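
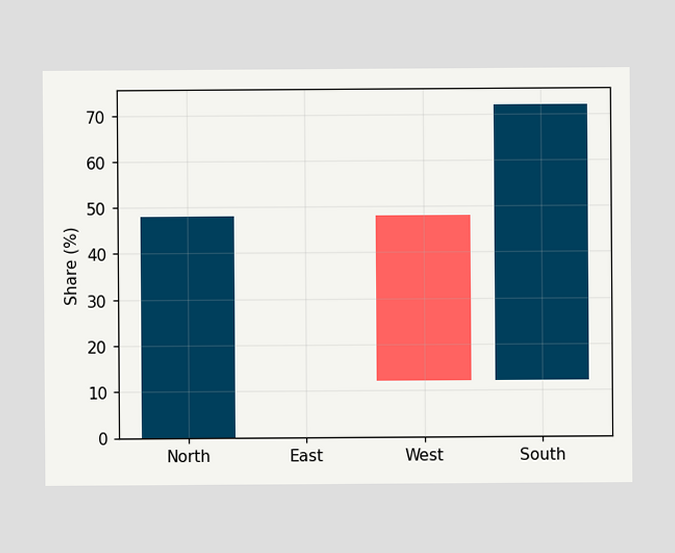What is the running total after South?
72%

After South the running total reaches 72%.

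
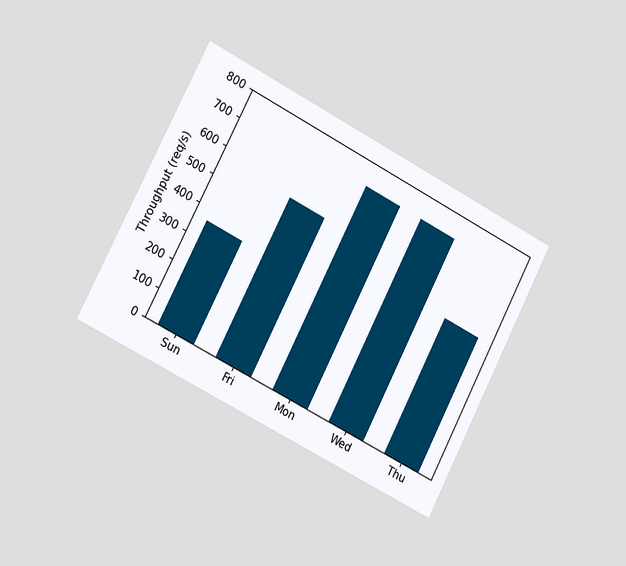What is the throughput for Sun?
The chart is tilted about 27° clockwise and viewed slightly from the left. Reading along the chart's y-axis, the Sun bar reaches 360req/s.

360req/s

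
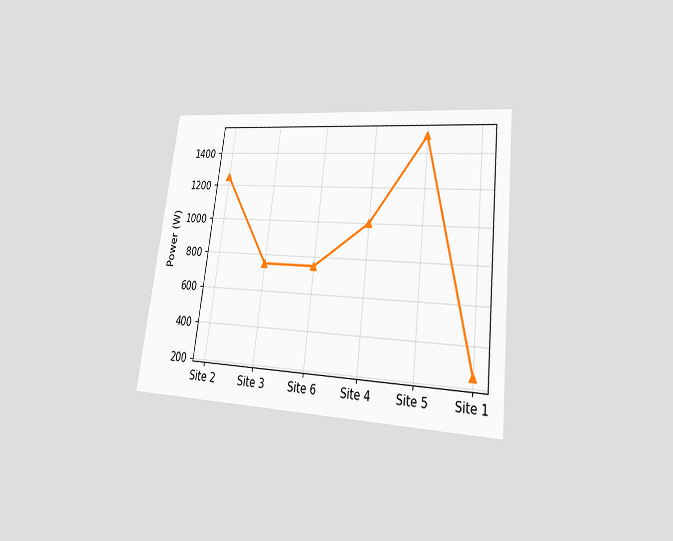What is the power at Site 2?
The chart is tilted about 7° clockwise and viewed at a slight angle. At Site 2, the line is at 1250W.

1250W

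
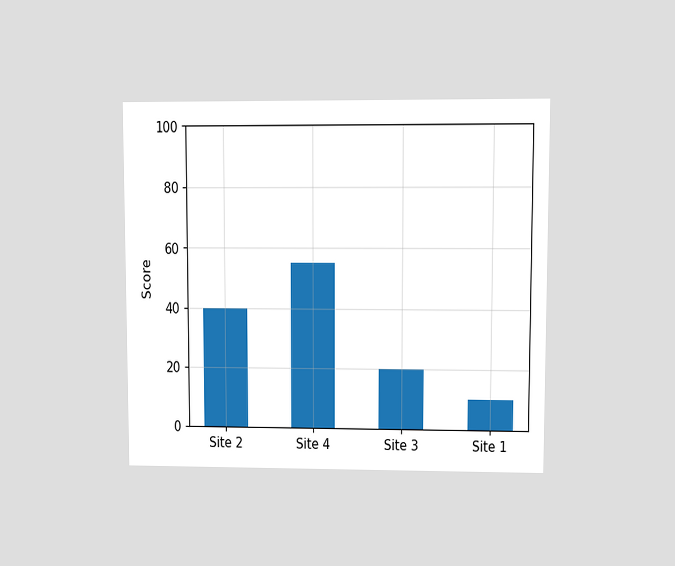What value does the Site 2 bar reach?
The chart is viewed at a slight angle. Reading along the chart's y-axis, the Site 2 bar reaches 40.

40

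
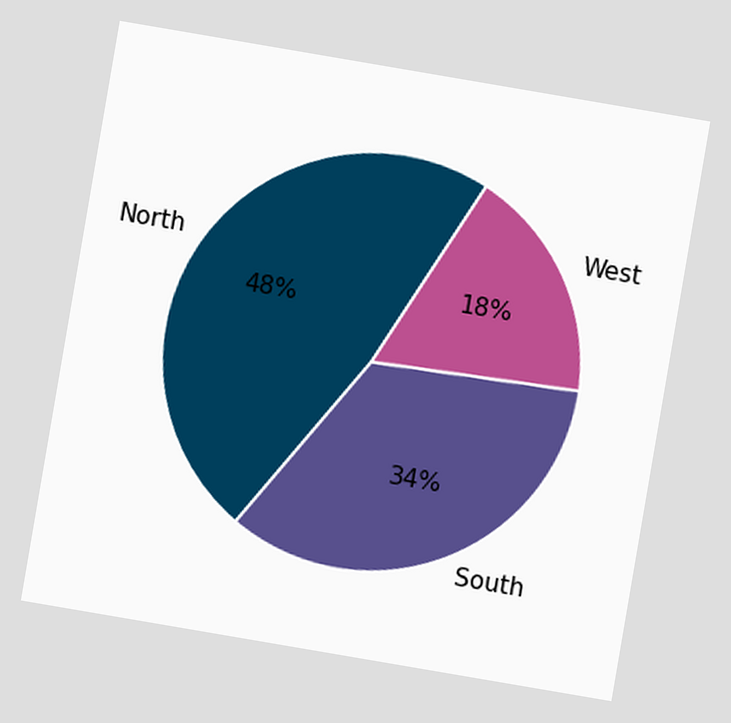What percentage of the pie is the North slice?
The chart is tilted about 10° clockwise. The North slice takes up 48% of the pie.

48%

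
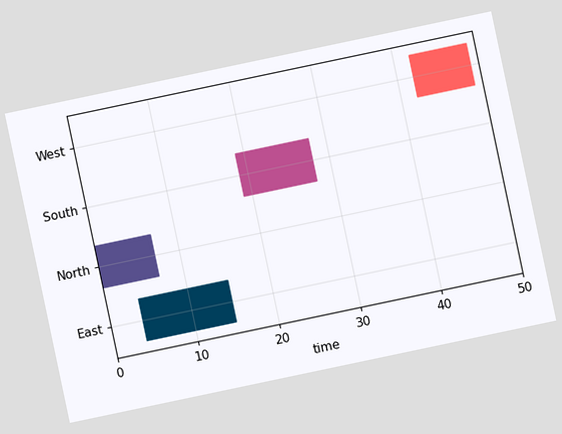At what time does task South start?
The chart is tilted about 12° counter-clockwise. The South bar begins at t=19.

19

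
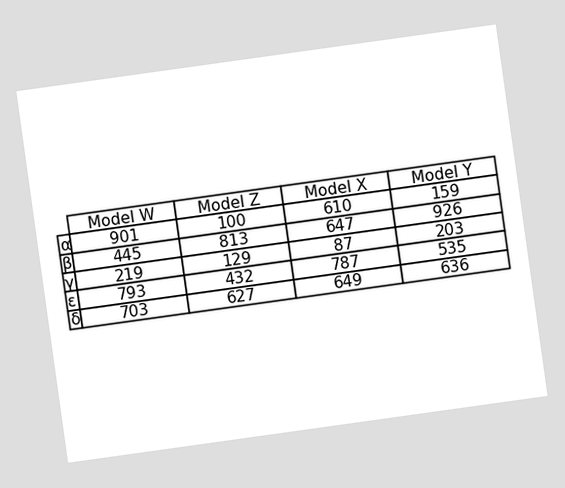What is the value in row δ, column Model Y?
636

The chart is tilted about 8° counter-clockwise. The (δ, Model Y) cell reads 636.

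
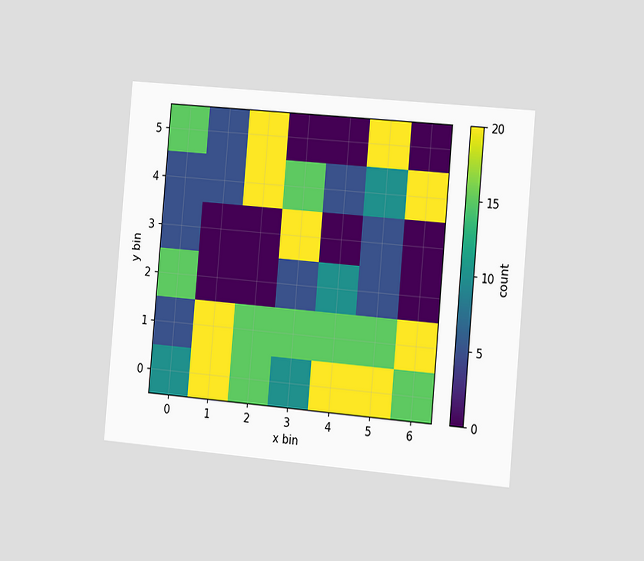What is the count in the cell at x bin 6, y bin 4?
20

The chart is tilted about 5° clockwise and viewed slightly from the right. Matching the cell (6, 4) against the colorbar gives 20.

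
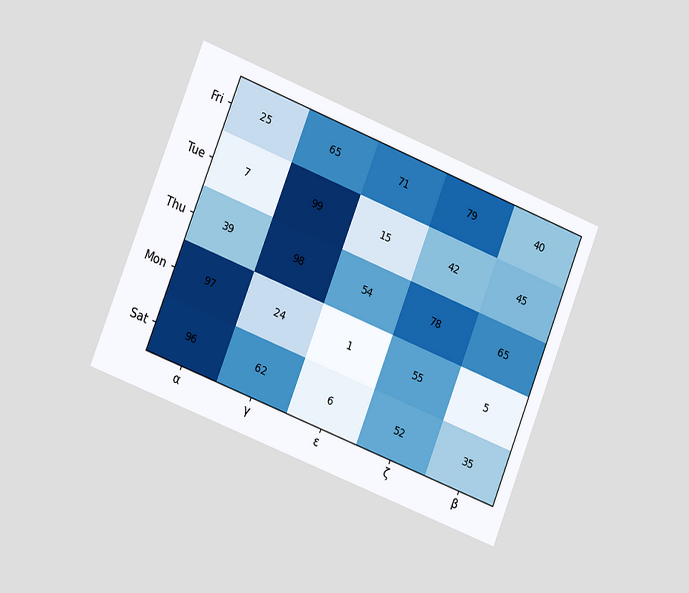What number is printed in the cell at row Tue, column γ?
The chart is tilted about 21° clockwise and viewed slightly from the left. The (Tue, γ) cell reads 99.

99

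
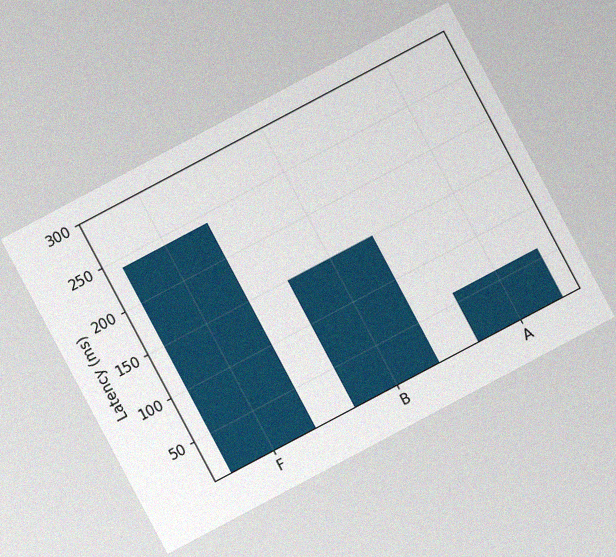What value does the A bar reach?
The chart is tilted about 28° counter-clockwise, with some photo noise. Reading along the chart's y-axis, the A bar reaches 60ms.

60ms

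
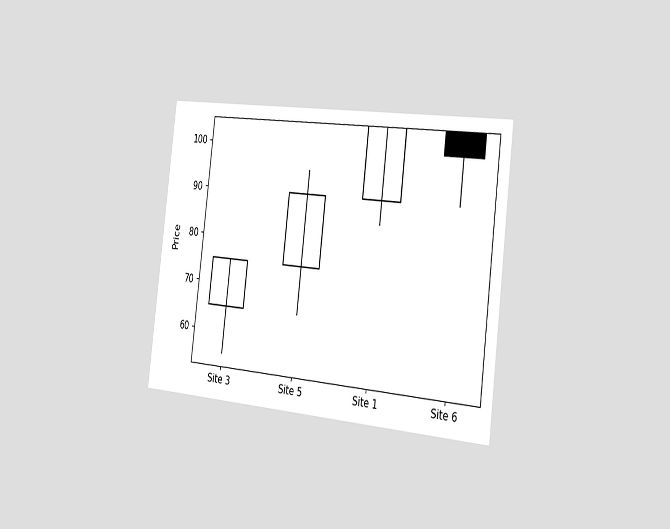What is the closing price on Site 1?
105

The chart is tilted about 7° clockwise and viewed slightly from the right. The Site 1 candle closes at 105.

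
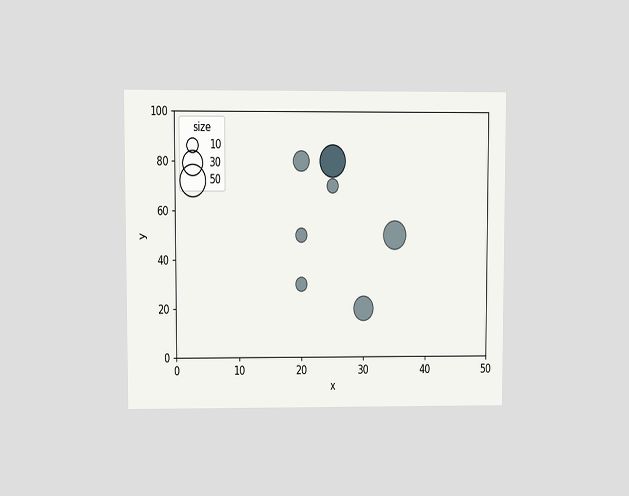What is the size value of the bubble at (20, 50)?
The chart is viewed at a slight angle. Matching the bubble at (20, 50) against the size legend gives 10.

10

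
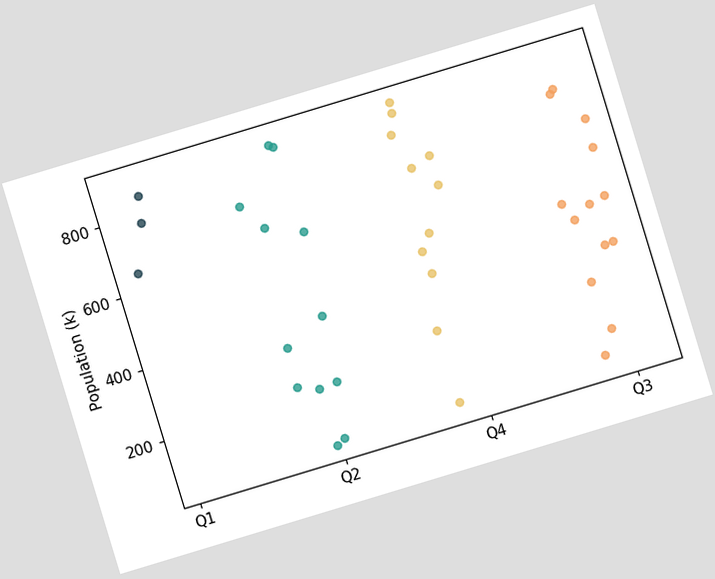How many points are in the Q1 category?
The chart is tilted about 17° counter-clockwise. Counting the markers in the Q1 column gives 3.

3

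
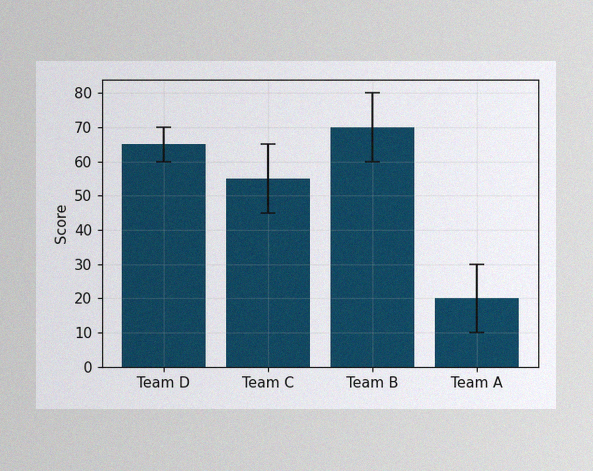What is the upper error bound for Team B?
The image has some photo noise and uneven lighting. The Team B bar's upper whisker reaches 80.

80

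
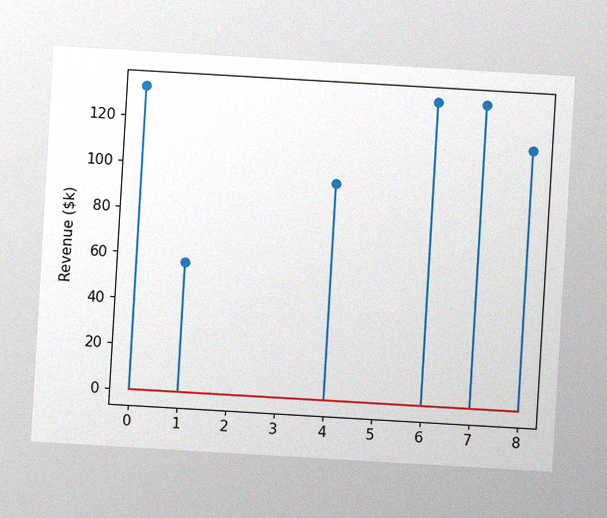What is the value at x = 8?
The chart is tilted about 3° clockwise, with some photo noise. The stem at x=8 reaches $114k.

$114k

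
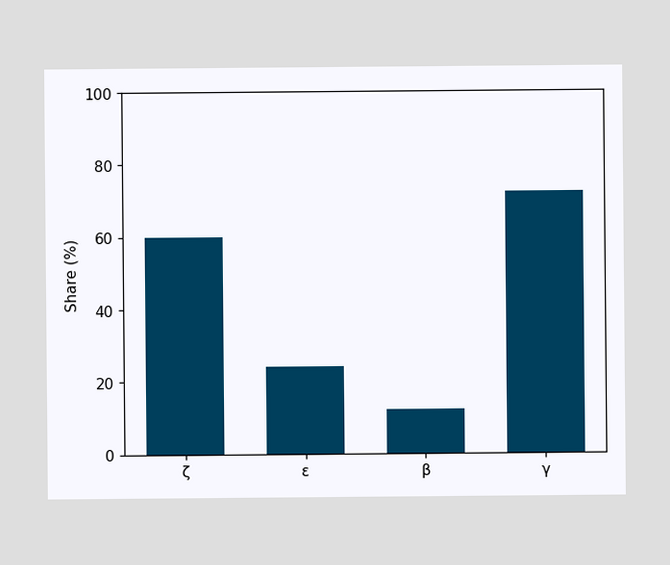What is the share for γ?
Reading along the chart's y-axis, the γ bar reaches 72%.

72%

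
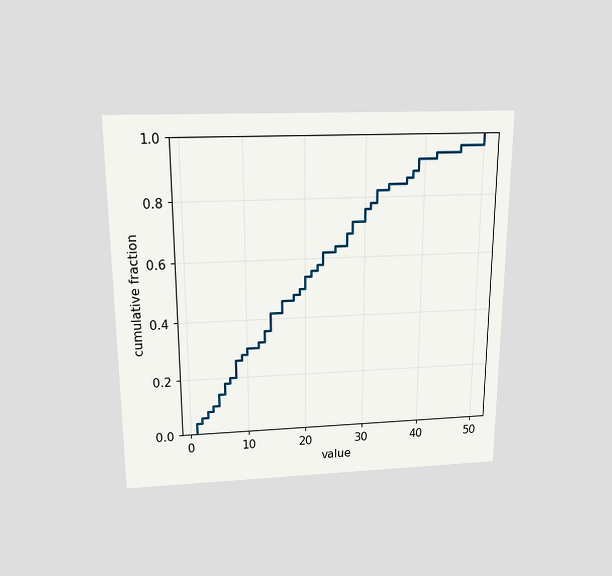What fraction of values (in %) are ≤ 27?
68%

The chart is viewed slightly from above. At x=27 the ECDF step is at 68%.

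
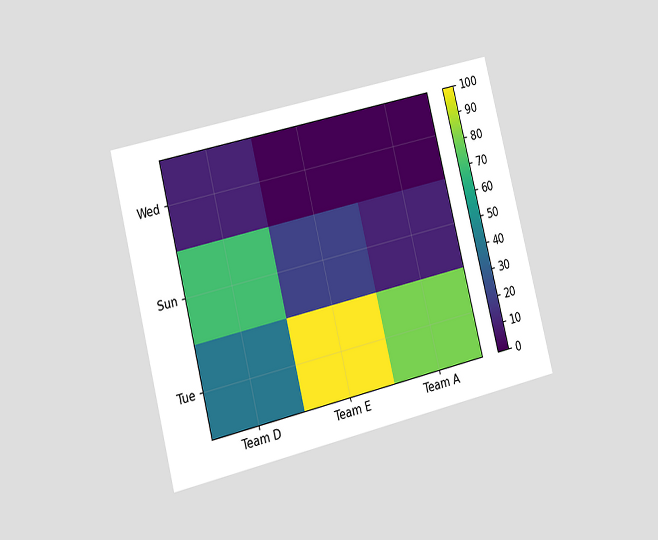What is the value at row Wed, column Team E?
The chart is tilted about 14° counter-clockwise and viewed slightly from the left. Matching cell (Wed, Team E) against the colorbar gives 0.

0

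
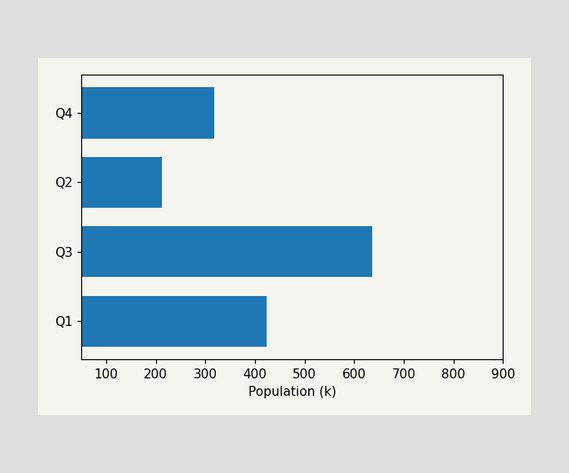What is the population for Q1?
Reading along the chart's x-axis, the Q1 bar reaches 424k.

424k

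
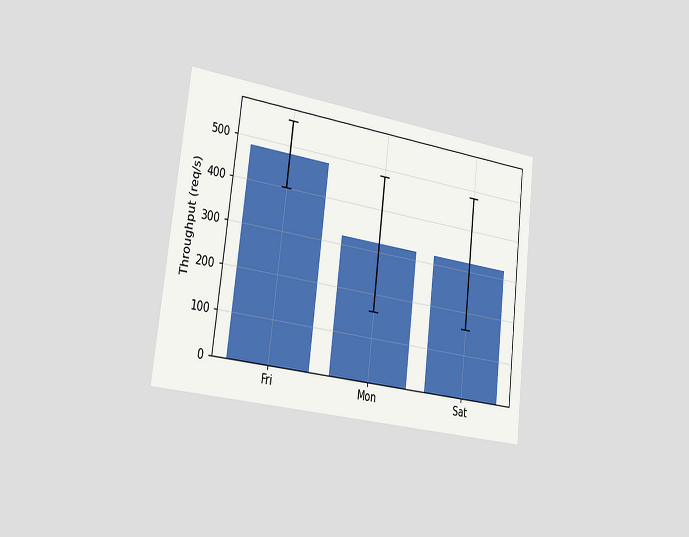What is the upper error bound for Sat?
The chart is tilted about 7° clockwise and viewed slightly from the left. The Sat bar's upper whisker reaches 480req/s.

480req/s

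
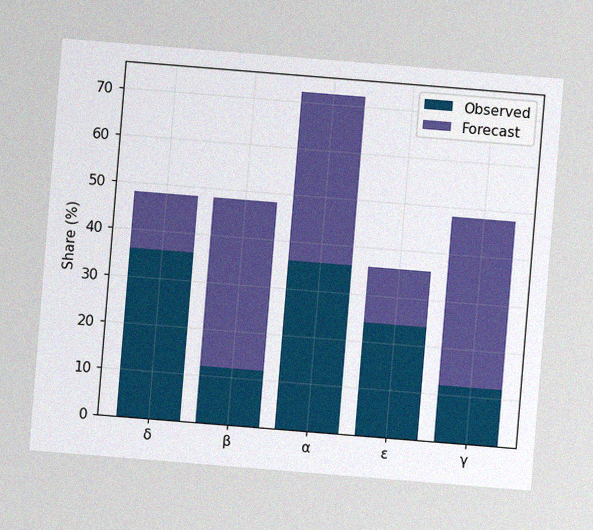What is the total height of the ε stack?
The chart is tilted about 5° clockwise, with some photo noise. The ε stack's top reaches 36% on the y-axis.

36%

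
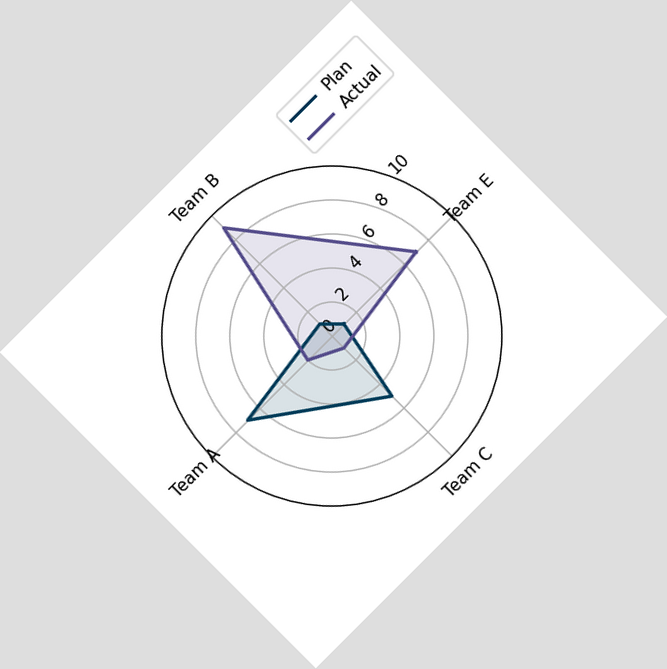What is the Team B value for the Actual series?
9

The chart is tilted about 45° counter-clockwise. On the Team B axis, Actual reaches 9.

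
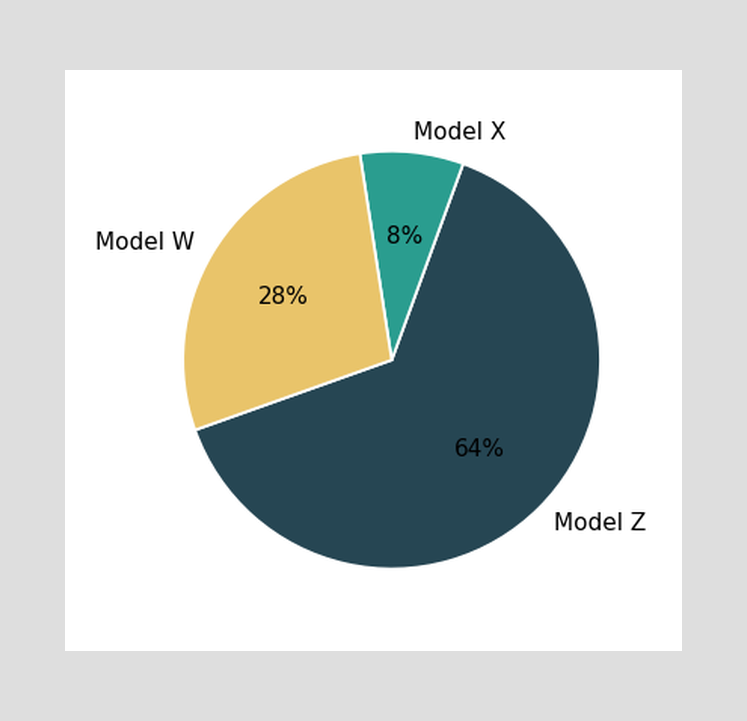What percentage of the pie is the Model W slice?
The Model W slice takes up 28% of the pie.

28%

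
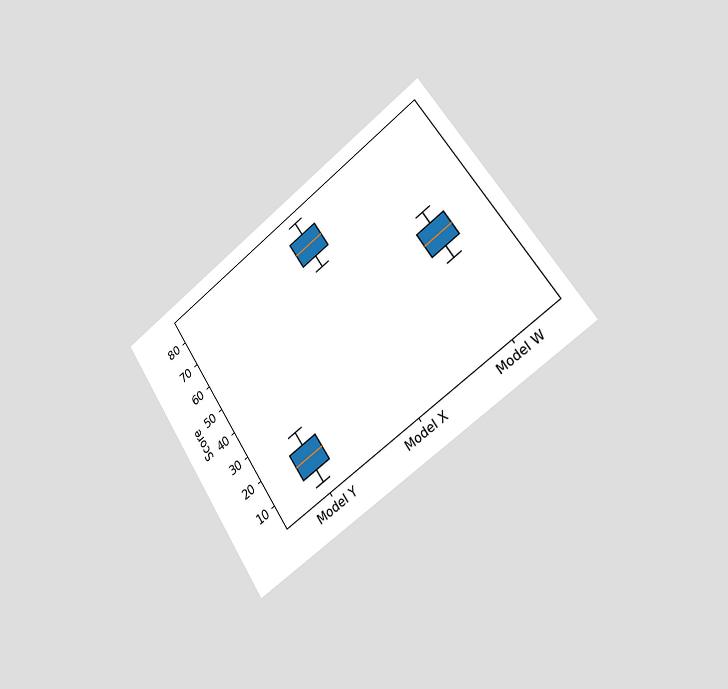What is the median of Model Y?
The chart is tilted about 34° counter-clockwise and viewed slightly from the right. The median line in the Model Y box sits at 15.

15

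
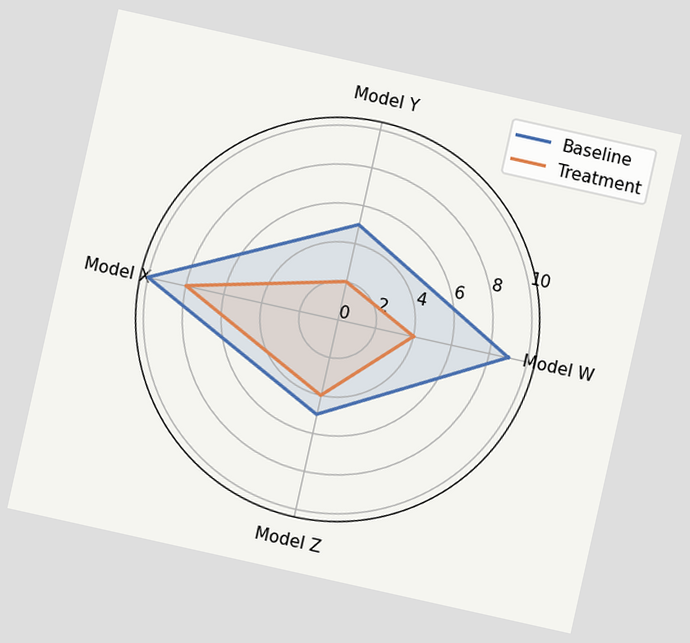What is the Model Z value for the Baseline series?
The chart is tilted about 13° clockwise. On the Model Z axis, Baseline reaches 5.

5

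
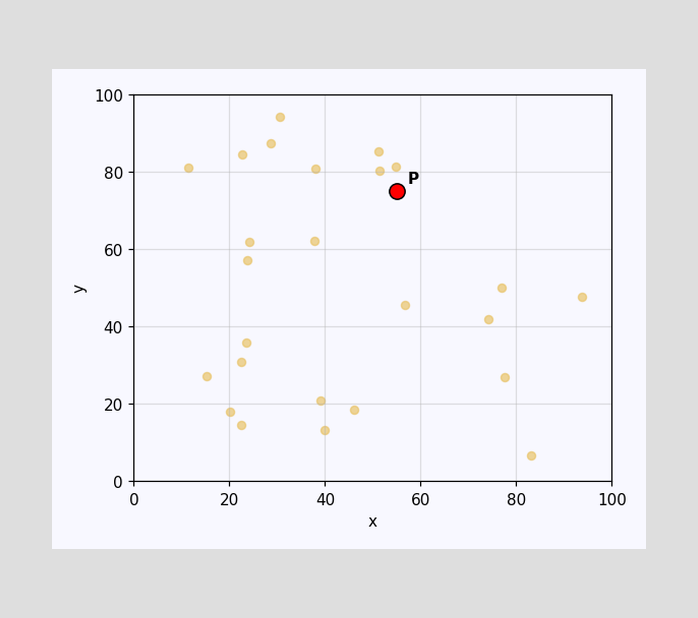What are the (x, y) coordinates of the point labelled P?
(55, 75)

Following the gridlines from P to each axis, P sits at (55, 75).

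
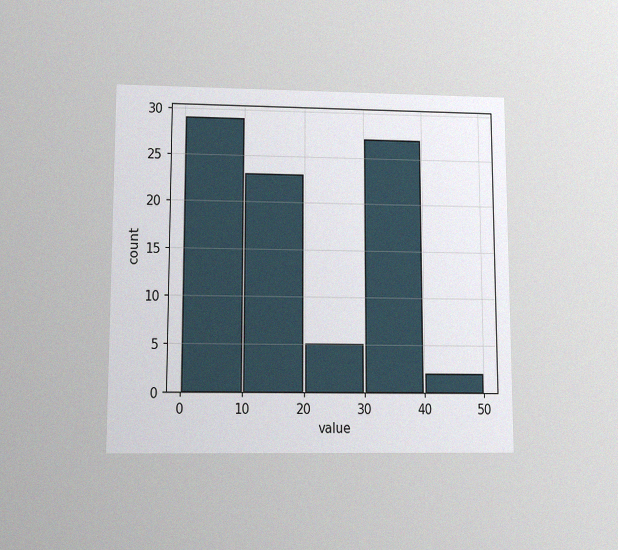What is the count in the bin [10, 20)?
The chart is viewed slightly from below, with some photo noise. The [10, 20) bin has height 23.

23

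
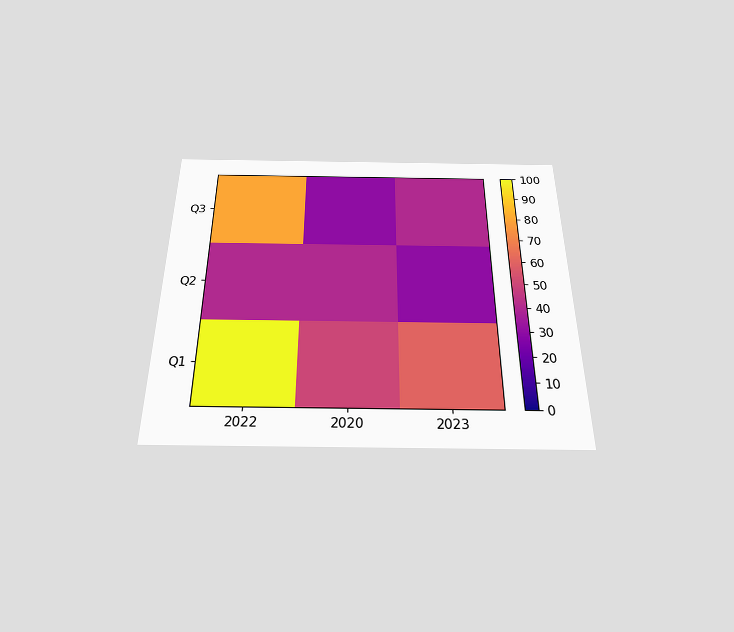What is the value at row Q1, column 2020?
50

The chart is viewed slightly from below. Matching cell (Q1, 2020) against the colorbar gives 50.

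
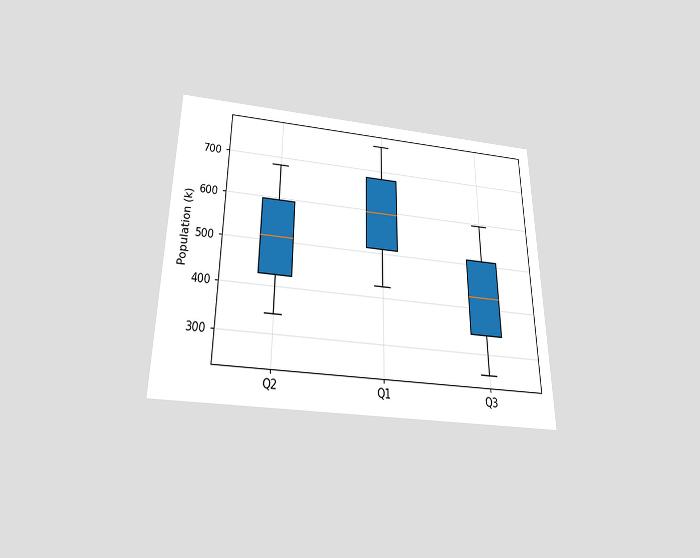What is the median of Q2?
510k

The chart is viewed slightly from below. The median line in the Q2 box sits at 510k.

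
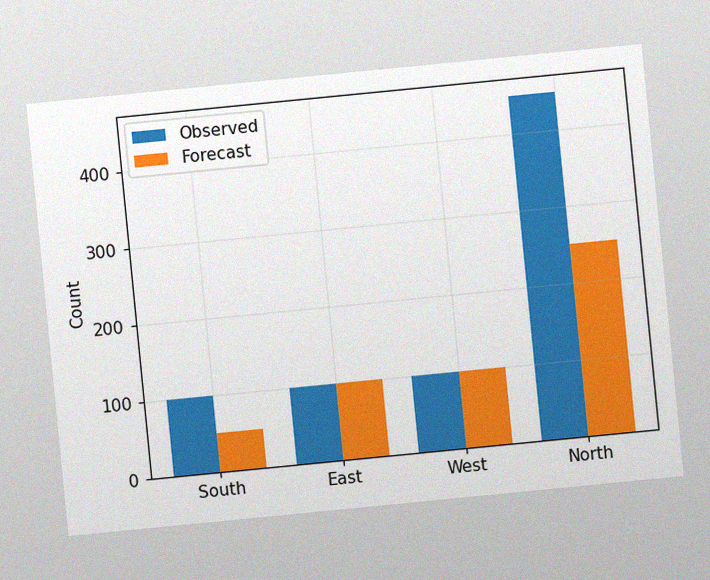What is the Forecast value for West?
100

The chart is tilted about 6° counter-clockwise, with some photo noise. The Forecast bar at West reaches 100 on the y-axis.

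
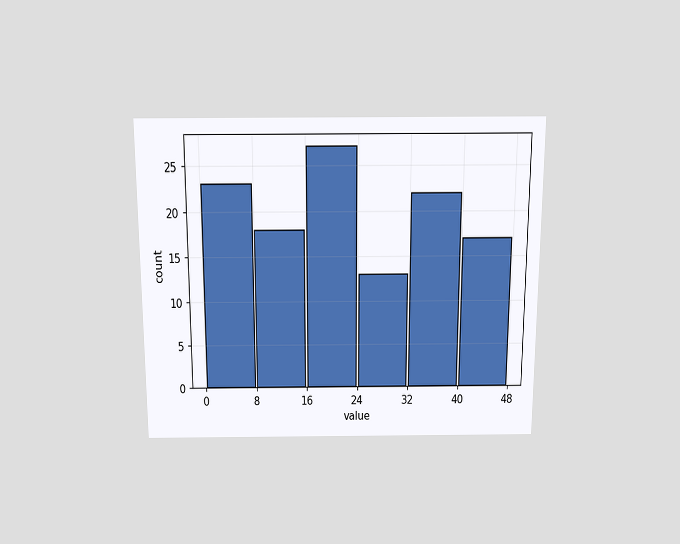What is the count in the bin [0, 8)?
23

The chart is viewed slightly from above. The [0, 8) bin has height 23.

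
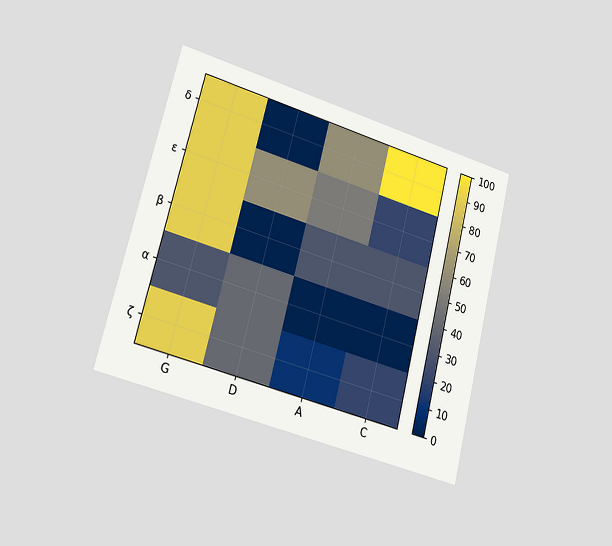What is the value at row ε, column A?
50

The chart is tilted about 14° clockwise and viewed slightly from the left. Matching cell (ε, A) against the colorbar gives 50.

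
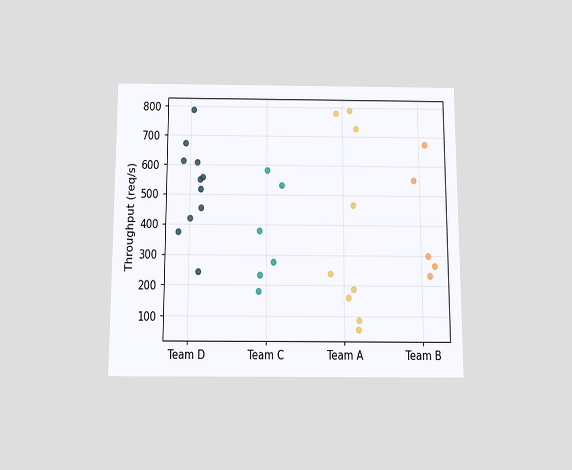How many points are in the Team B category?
The chart is viewed slightly from below. Counting the markers in the Team B column gives 5.

5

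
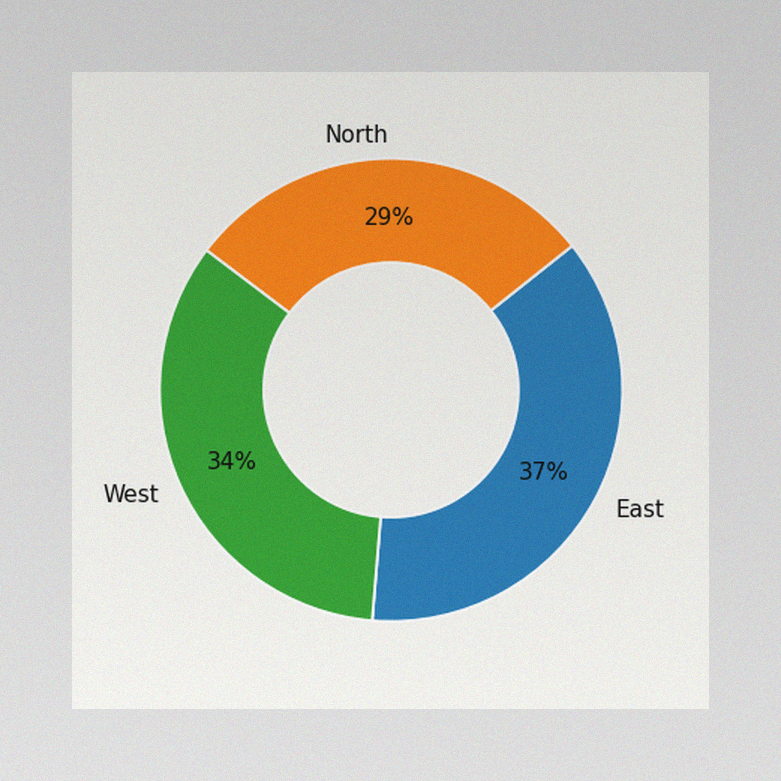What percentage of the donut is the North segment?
The image has some photo noise and uneven lighting. The North segment takes up 29% of the ring.

29%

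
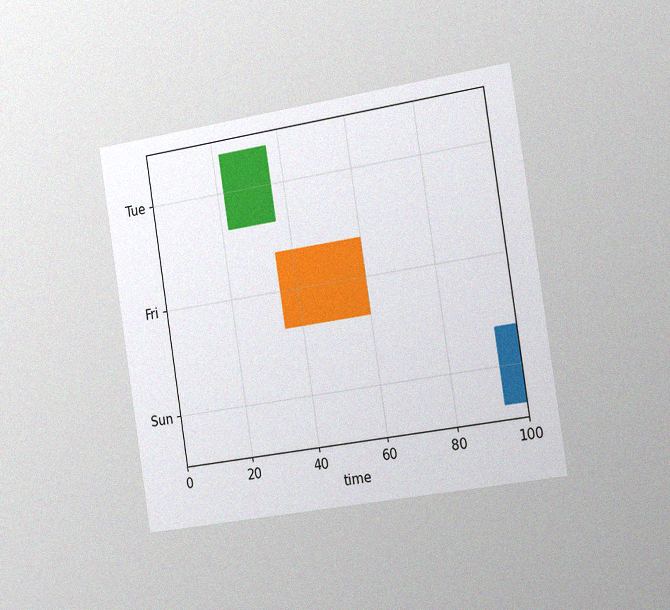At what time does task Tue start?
22

The chart is tilted about 9° counter-clockwise and viewed slightly from the right, with some photo noise. The Tue bar begins at t=22.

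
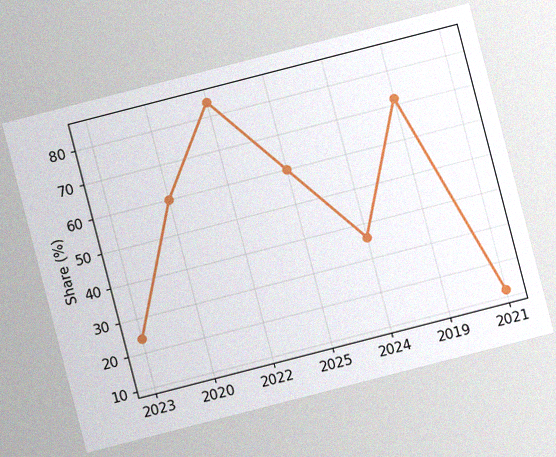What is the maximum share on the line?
84%

The chart is tilted about 14° counter-clockwise, with some photo noise. The highest point is at 2022, and reading across to the y-axis gives 84%.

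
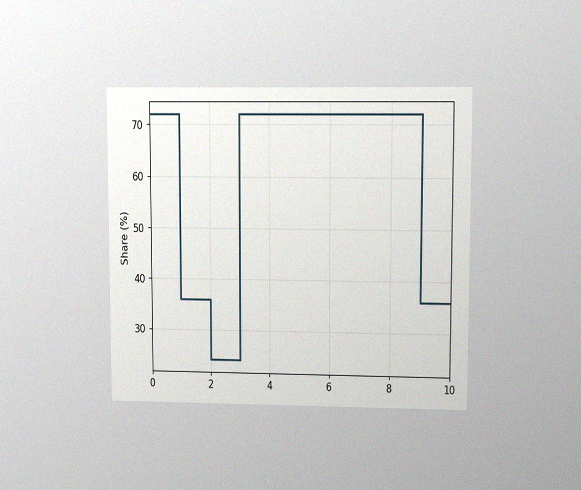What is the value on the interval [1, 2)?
The chart is viewed at a slight angle, with some photo noise. On [1, 2) the step sits at 36%.

36%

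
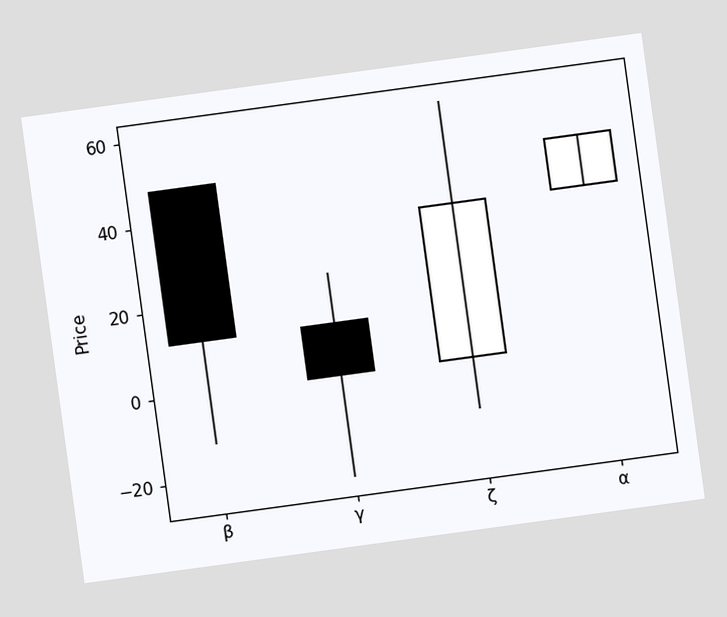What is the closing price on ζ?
The chart is tilted about 8° counter-clockwise. The ζ candle closes at 36.

36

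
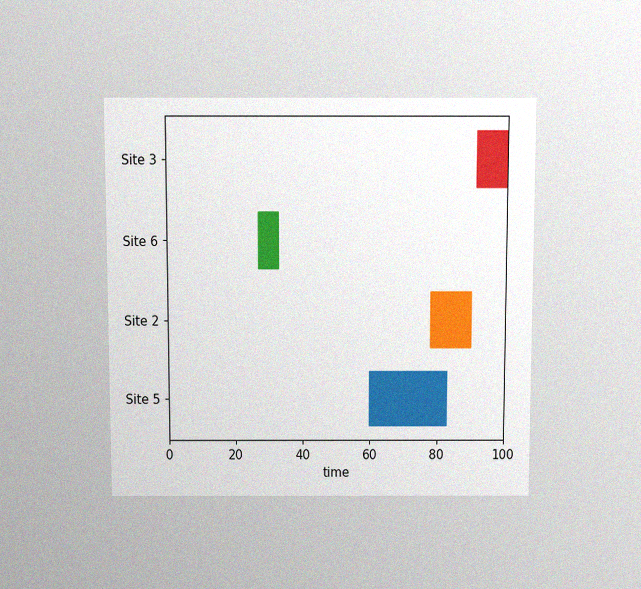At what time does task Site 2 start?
78

The chart is viewed slightly from above, with some photo noise. The Site 2 bar begins at t=78.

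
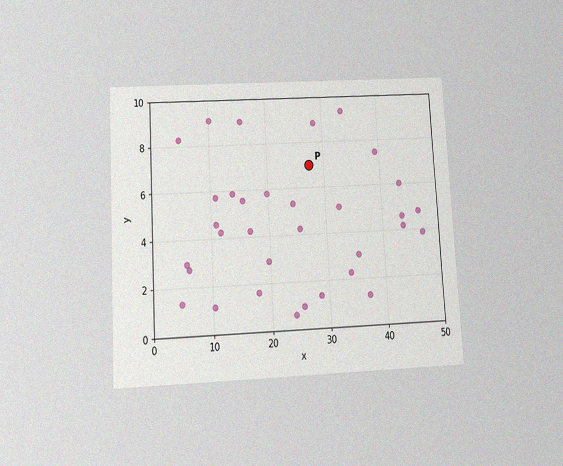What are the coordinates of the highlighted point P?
(27.5, 7)

The chart is tilted about 3° counter-clockwise and viewed slightly from below, with some photo noise. Following the gridlines from P to each axis, P sits at (27.5, 7).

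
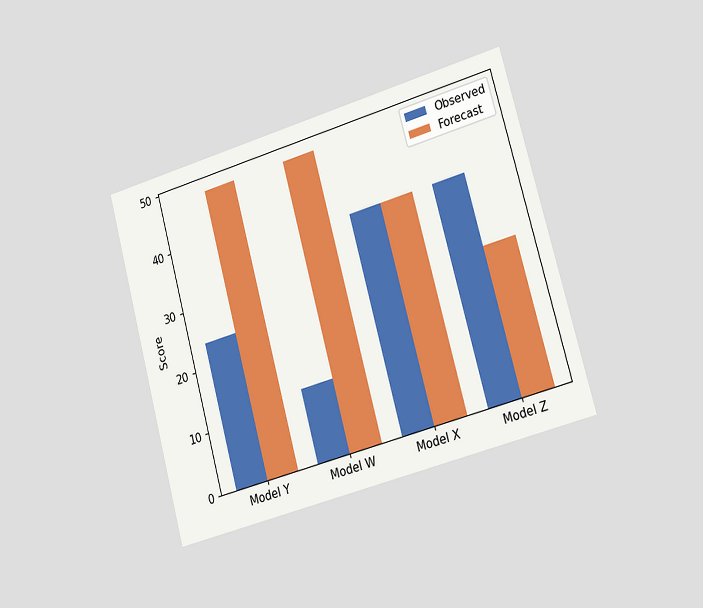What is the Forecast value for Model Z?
The chart is tilted about 15° counter-clockwise and viewed slightly from the right. The Forecast bar at Model Z reaches 24 on the y-axis.

24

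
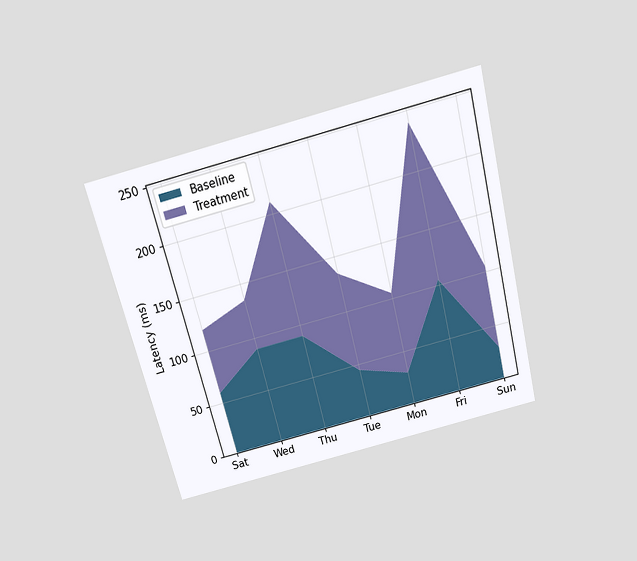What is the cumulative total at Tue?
135ms

The chart is tilted about 14° counter-clockwise and viewed slightly from above. The stacked total at Tue reaches 135ms.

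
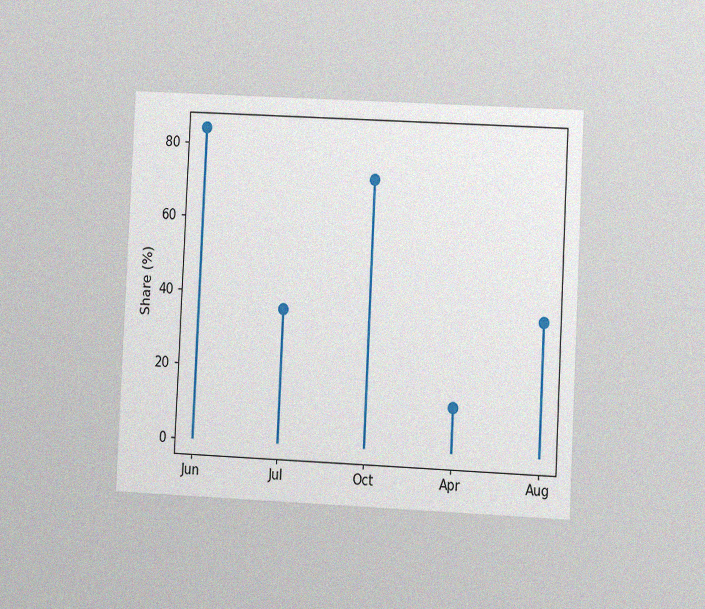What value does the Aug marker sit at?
The chart is tilted about 3° clockwise and viewed at a slight angle, with some photo noise. The Aug marker sits at 36%.

36%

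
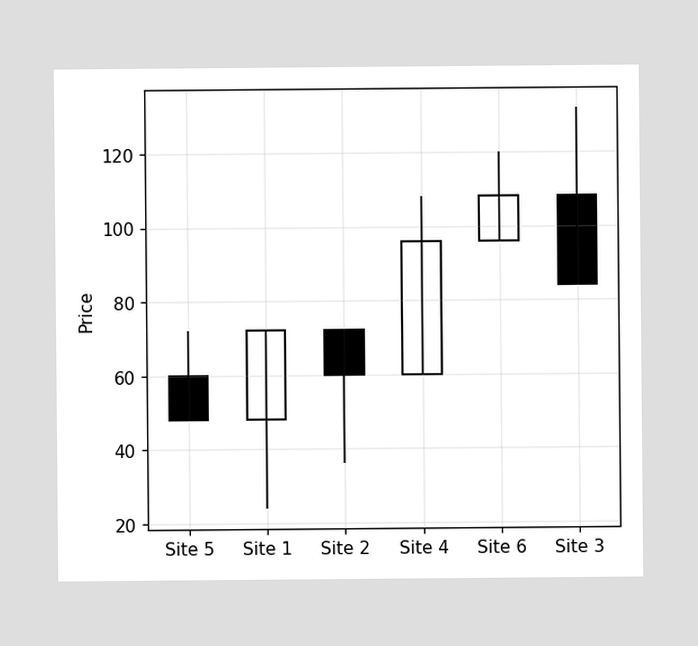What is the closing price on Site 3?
The Site 3 candle closes at 84.

84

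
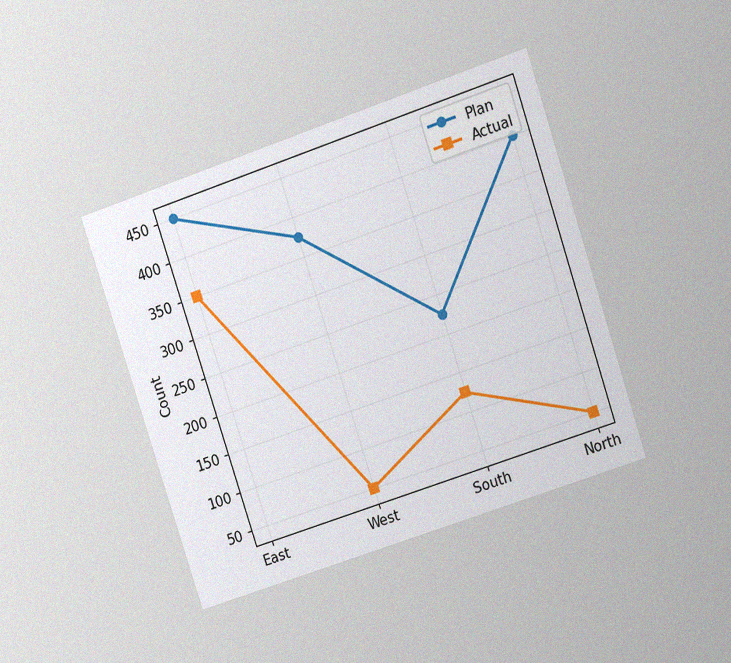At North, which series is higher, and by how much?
Plan, by 350

The chart is tilted about 18° counter-clockwise and viewed at a slight angle, with some photo noise. At North, Plan sits above the other line by 350.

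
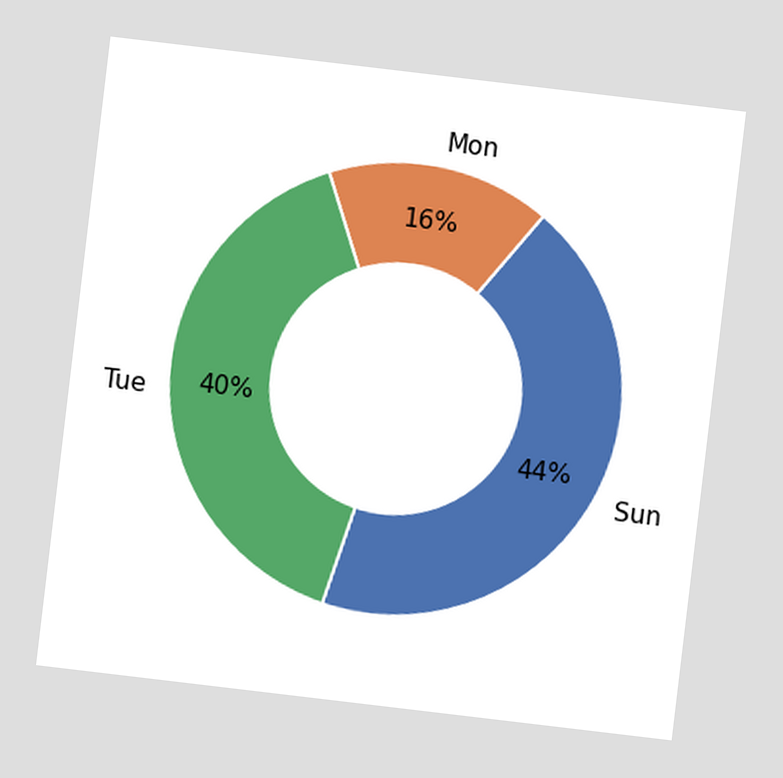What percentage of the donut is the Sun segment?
44%

The chart is tilted about 7° clockwise. The Sun segment takes up 44% of the ring.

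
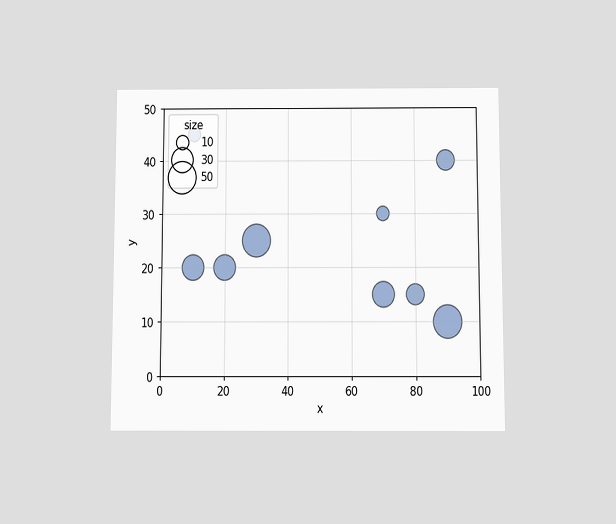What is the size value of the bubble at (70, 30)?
10

The chart is viewed slightly from below. Matching the bubble at (70, 30) against the size legend gives 10.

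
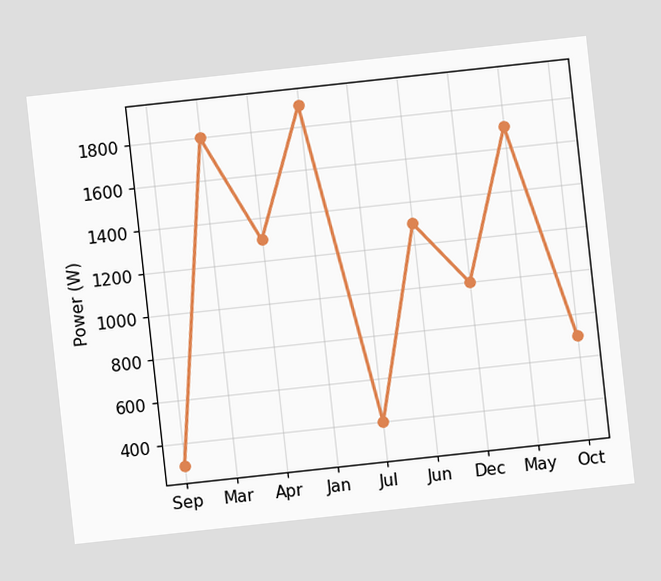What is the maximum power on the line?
The chart is tilted about 6° counter-clockwise. The highest point is at Jan, and reading across to the y-axis gives 1900W.

1900W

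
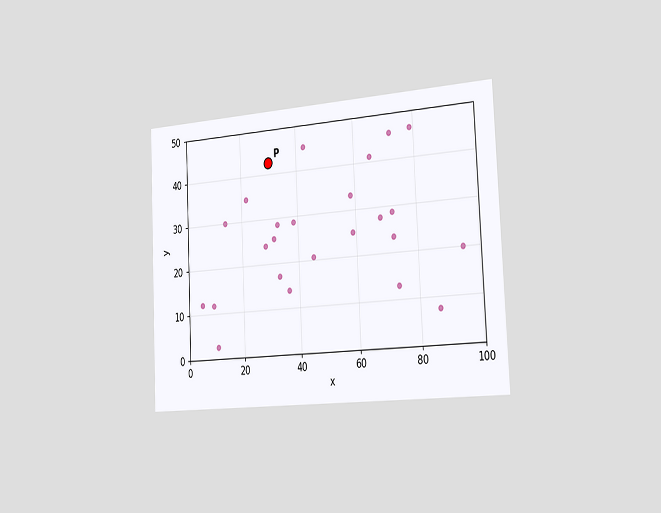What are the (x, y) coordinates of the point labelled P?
(30, 42.5)

The chart is tilted about 3° counter-clockwise and viewed slightly from the right. Following the gridlines from P to each axis, P sits at (30, 42.5).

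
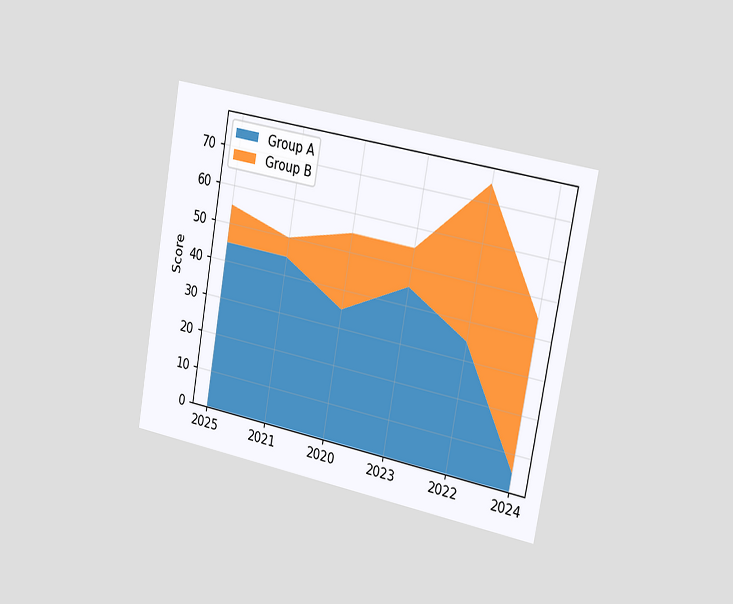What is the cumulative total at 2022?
The chart is tilted about 10° clockwise and viewed slightly from the right. The stacked total at 2022 reaches 75.

75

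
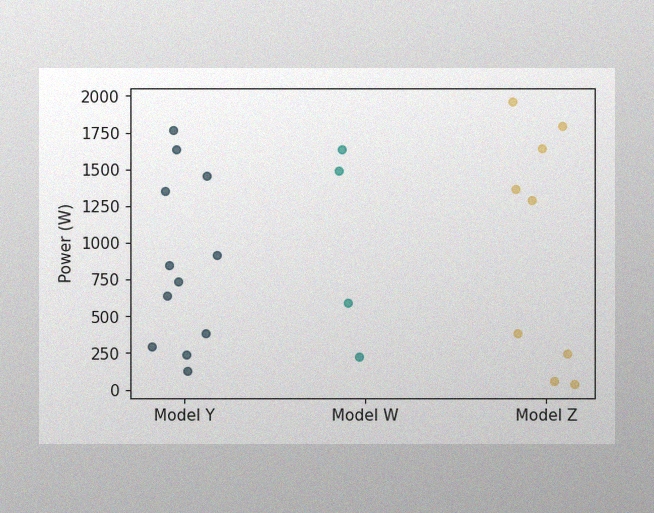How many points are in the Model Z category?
9

The image has some photo noise and uneven lighting. Counting the markers in the Model Z column gives 9.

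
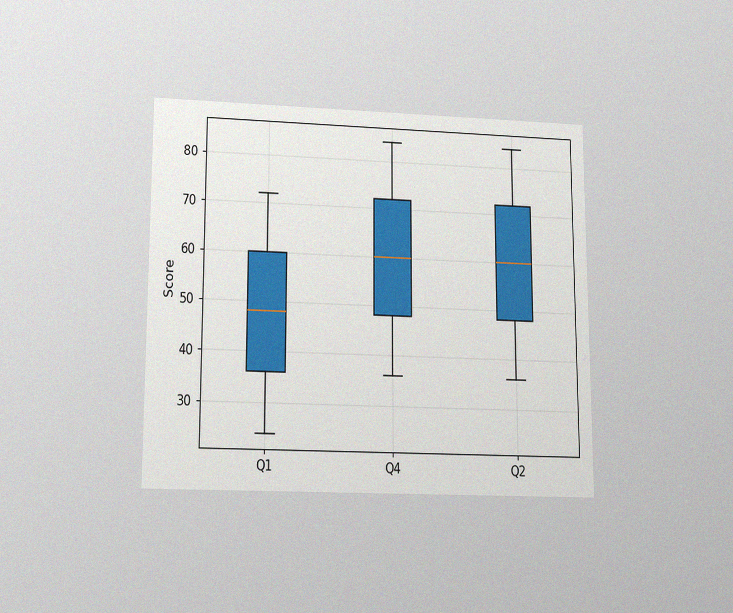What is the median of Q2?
60

The chart is viewed slightly from below, with some photo noise. The median line in the Q2 box sits at 60.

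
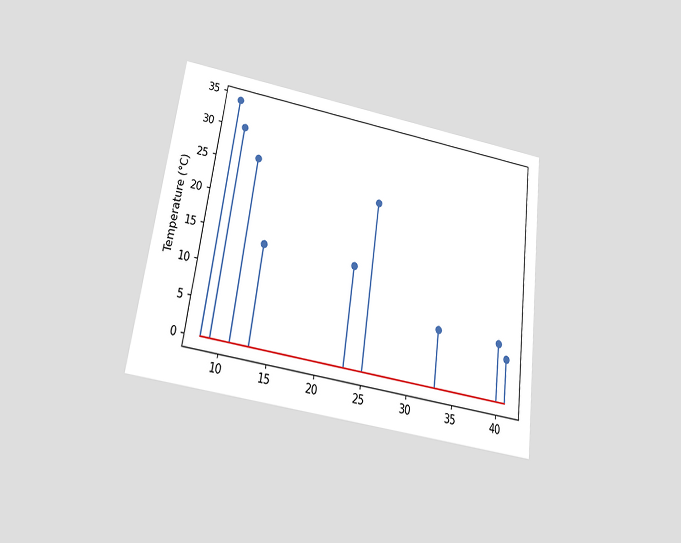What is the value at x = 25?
The chart is tilted about 8° clockwise and viewed slightly from below. The stem at x=25 reaches 24°C.

24°C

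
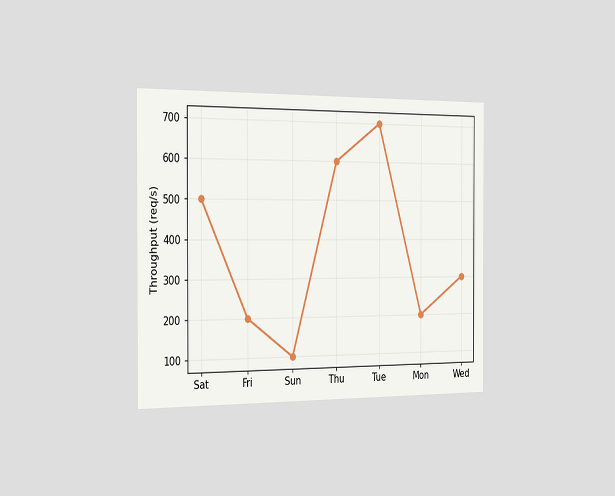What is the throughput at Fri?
The chart is viewed slightly from the left. At Fri, the line is at 200req/s.

200req/s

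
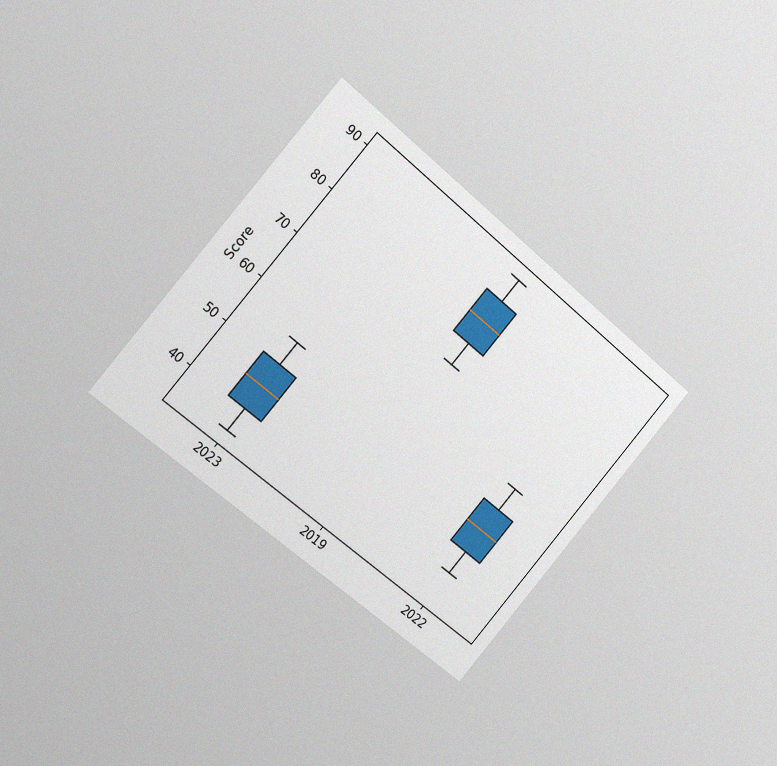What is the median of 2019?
The chart is tilted about 41° clockwise and viewed slightly from the left, with some photo noise. The median line in the 2019 box sits at 80.

80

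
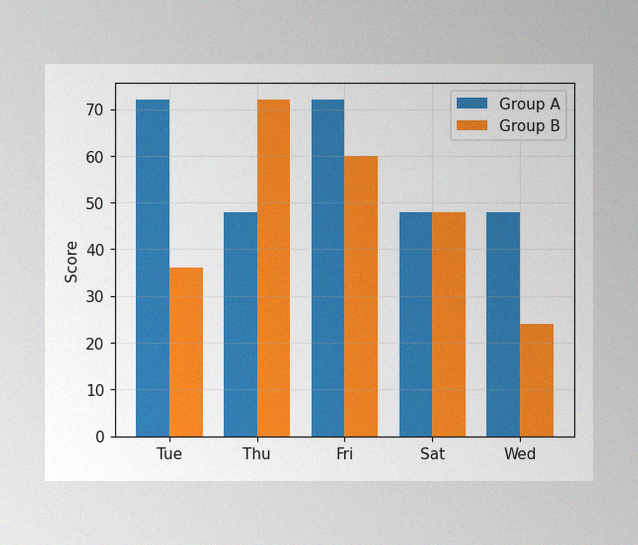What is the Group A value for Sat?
48

The image has some photo noise and uneven lighting. The Group A bar at Sat reaches 48 on the y-axis.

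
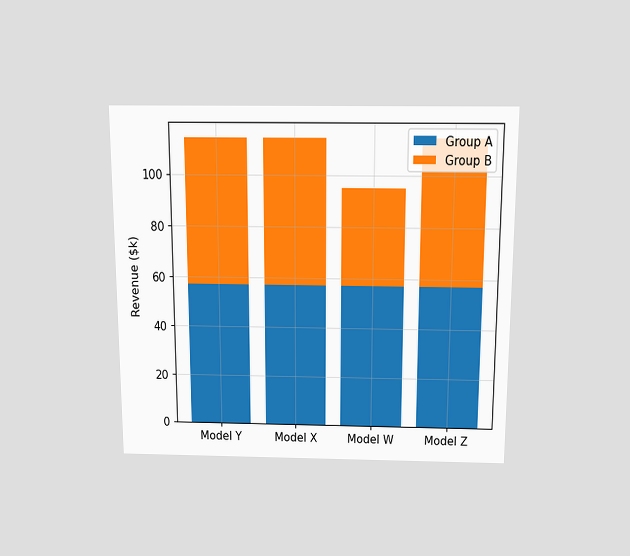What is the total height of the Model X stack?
$114k

The chart is viewed slightly from above. The Model X stack's top reaches $114k on the y-axis.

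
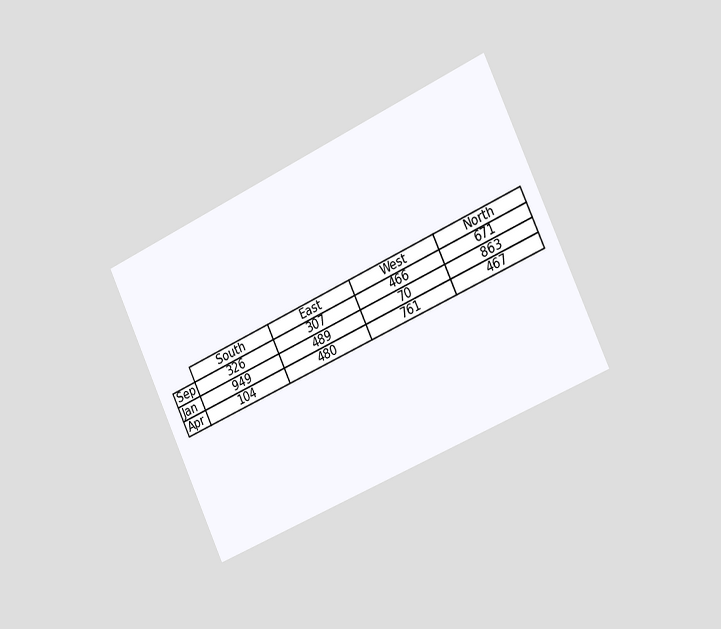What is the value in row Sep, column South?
326

The chart is tilted about 25° counter-clockwise and viewed slightly from the right. The (Sep, South) cell reads 326.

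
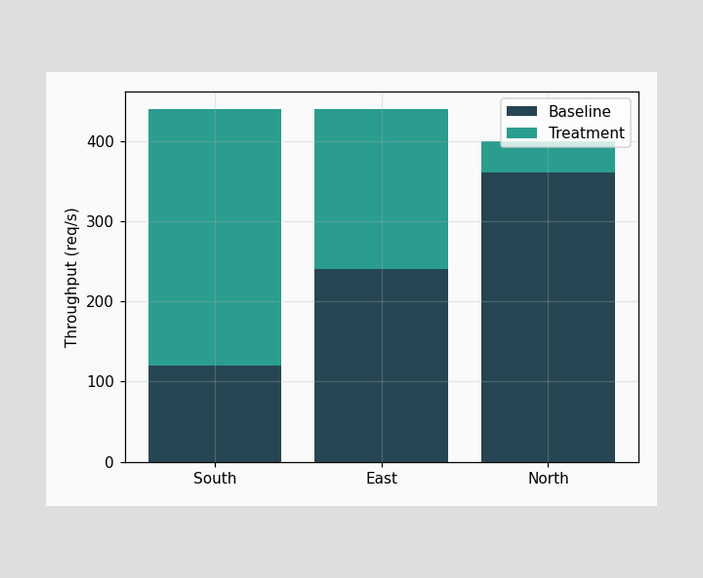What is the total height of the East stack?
440req/s

The East stack's top reaches 440req/s on the y-axis.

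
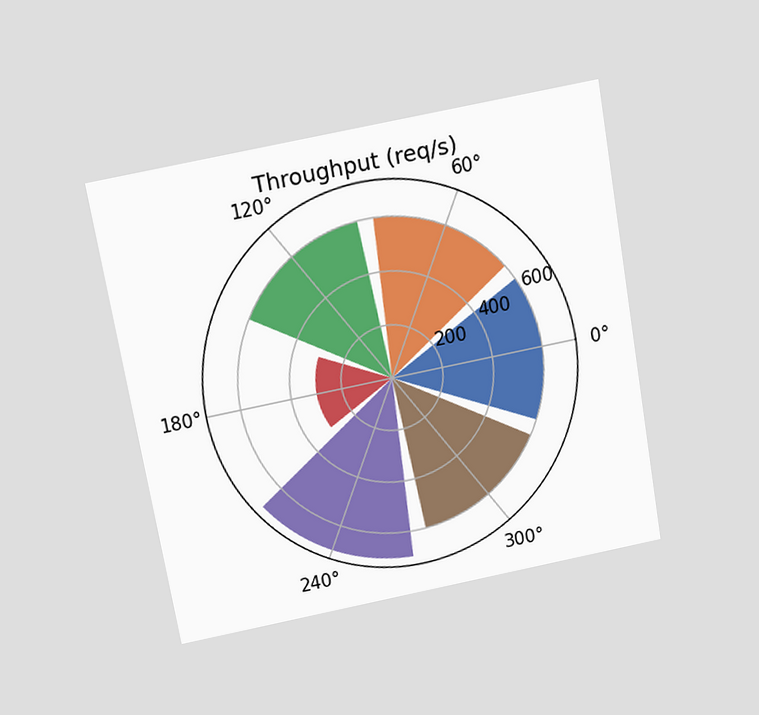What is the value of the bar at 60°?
600req/s

The chart is tilted about 10° counter-clockwise and viewed slightly from above. The bar at 60° reaches 600req/s on the radial axis.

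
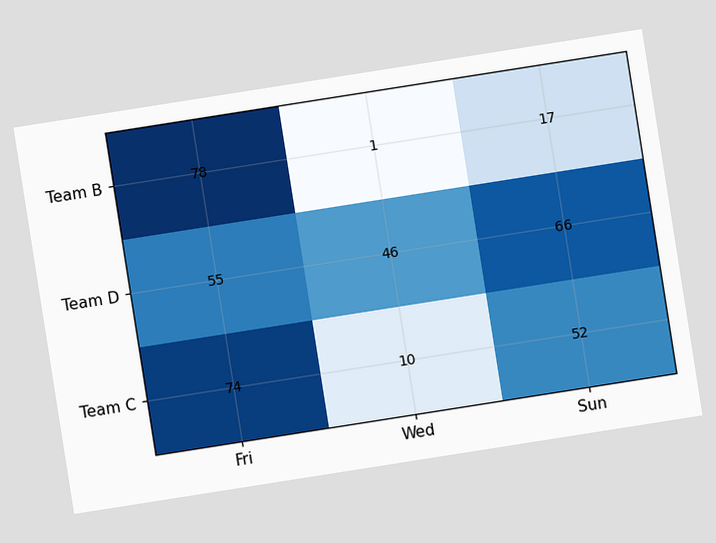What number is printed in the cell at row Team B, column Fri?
78

The chart is tilted about 9° counter-clockwise. The (Team B, Fri) cell reads 78.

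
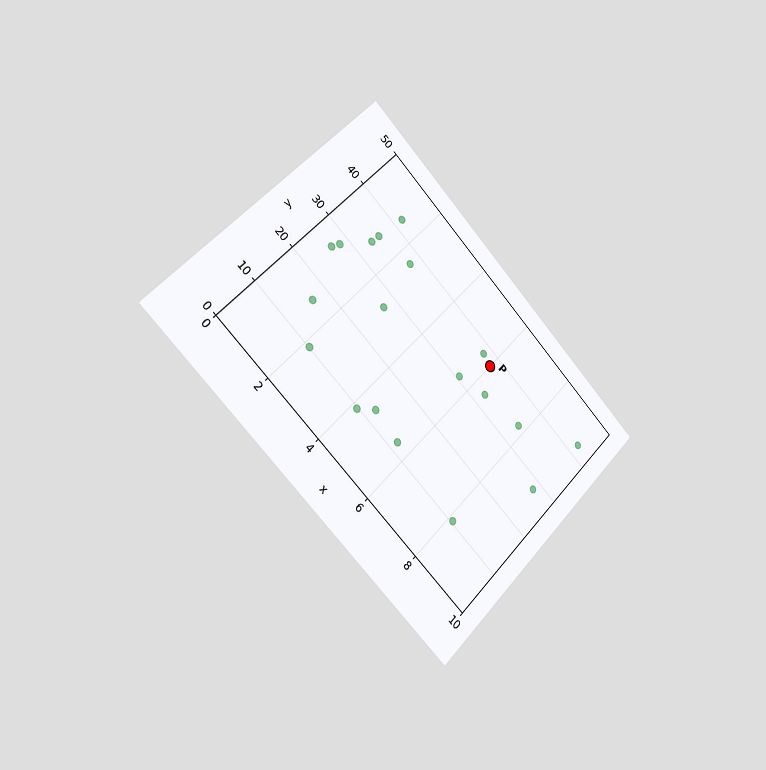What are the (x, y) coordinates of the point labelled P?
The chart is tilted about 45° clockwise and viewed slightly from the left. Following the gridlines from P to each axis, P sits at (6, 37.5).

(6, 37.5)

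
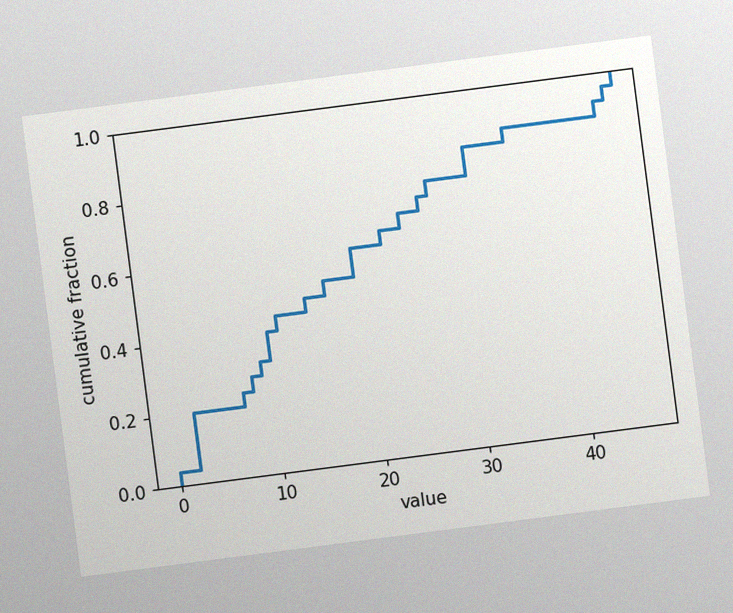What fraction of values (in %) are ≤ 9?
The chart is tilted about 7° counter-clockwise, with some photo noise. At x=9 the ECDF step is at 32%.

32%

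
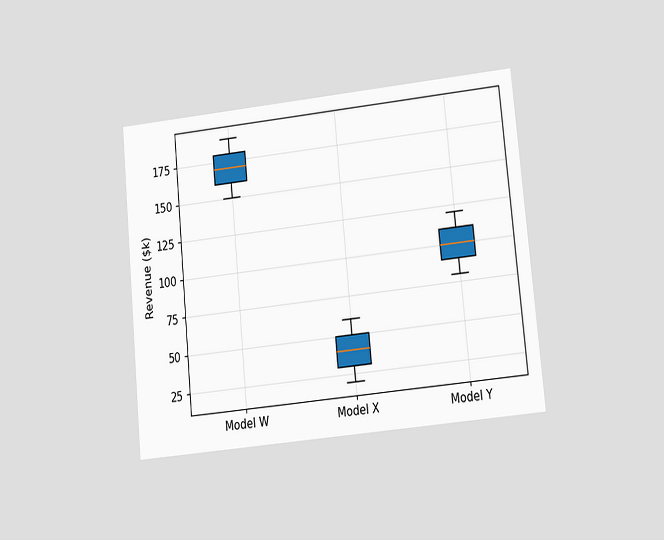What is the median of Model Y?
The chart is tilted about 5° counter-clockwise and viewed at a slight angle. The median line in the Model Y box sits at $100k.

$100k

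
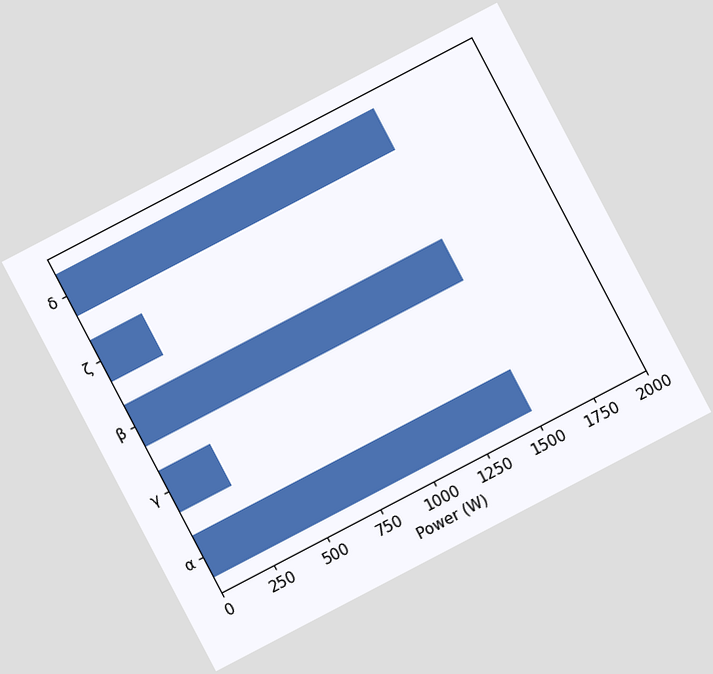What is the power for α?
1500W

The chart is tilted about 28° counter-clockwise. Reading along the chart's x-axis, the α bar reaches 1500W.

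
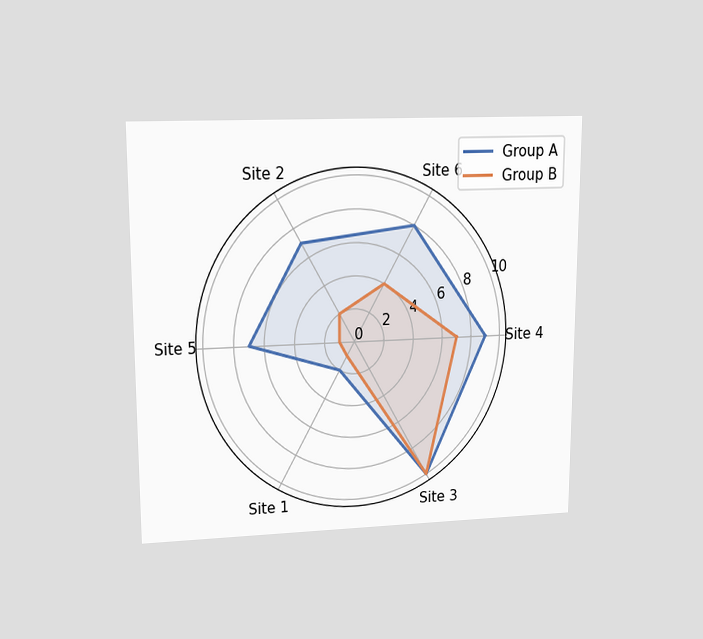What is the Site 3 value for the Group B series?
10

The chart is viewed at a slight angle. On the Site 3 axis, Group B reaches 10.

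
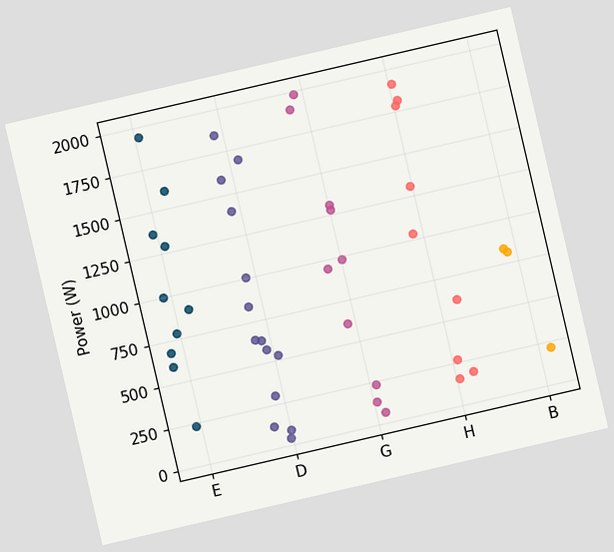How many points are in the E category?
The chart is tilted about 13° counter-clockwise. Counting the markers in the E column gives 10.

10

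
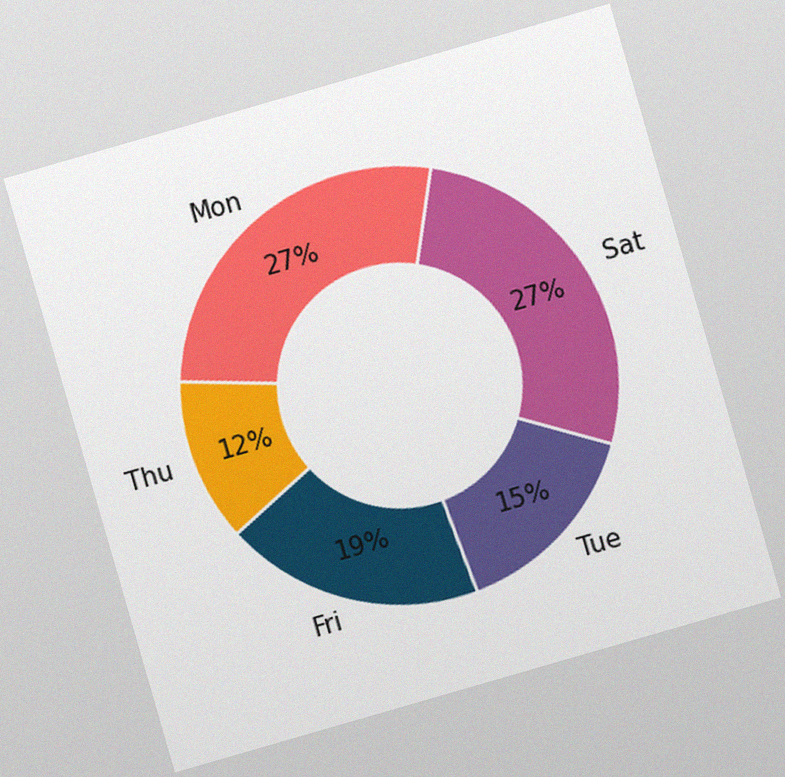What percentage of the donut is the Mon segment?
27%

The chart is tilted about 16° counter-clockwise, with some photo noise. The Mon segment takes up 27% of the ring.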